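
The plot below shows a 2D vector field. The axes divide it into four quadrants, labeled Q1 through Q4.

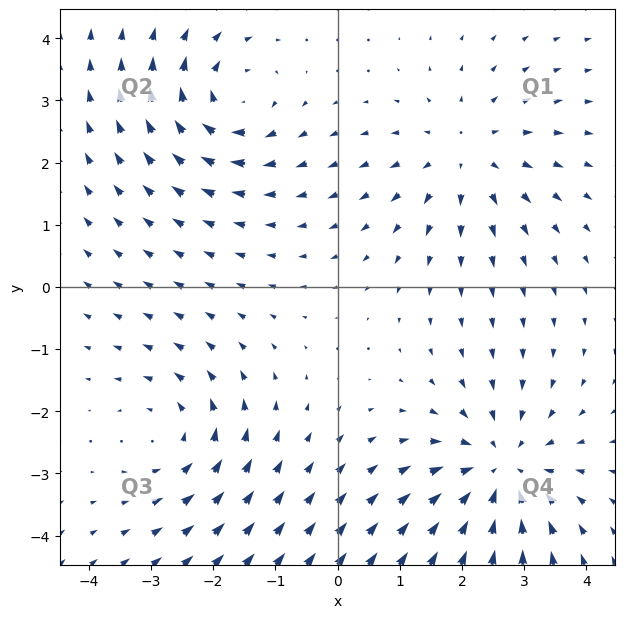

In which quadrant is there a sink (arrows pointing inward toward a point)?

Q4

The sink sits at approximately (2.6, -2.9), which lies in quadrant Q4. The divergence there is about -5, negative as expected for a sink.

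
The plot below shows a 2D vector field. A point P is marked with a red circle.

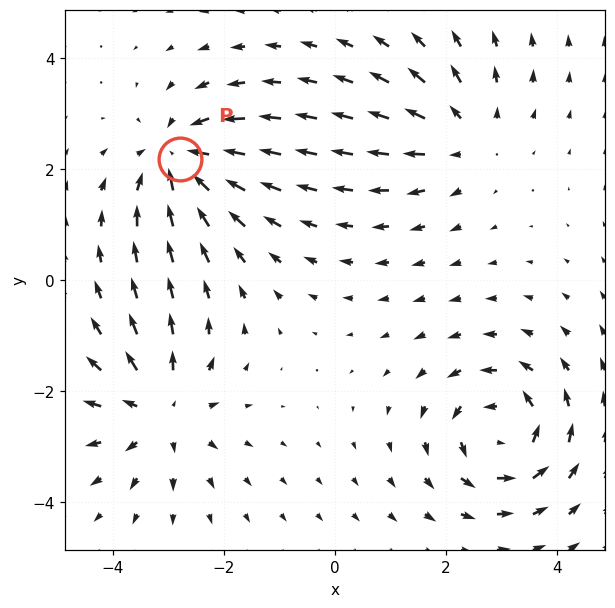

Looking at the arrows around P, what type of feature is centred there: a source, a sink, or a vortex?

At P (-2.8, 2.2) the arrows converge inward. Divergence about -5, curl ≈0 — negative divergence with near-zero curl is a sink.

sink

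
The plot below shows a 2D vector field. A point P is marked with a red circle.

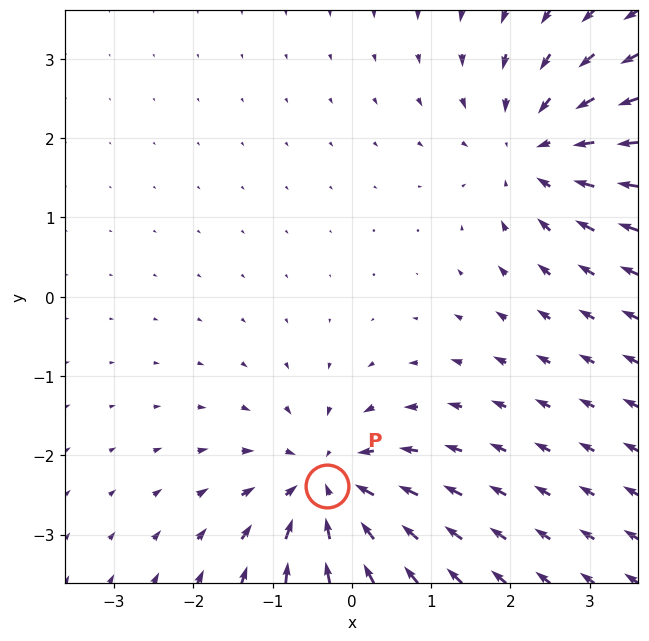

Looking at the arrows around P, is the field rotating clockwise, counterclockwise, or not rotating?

not rotating

Near P at (-0.3, -2.4) the arrows show no circulation. The curl there is ≈0.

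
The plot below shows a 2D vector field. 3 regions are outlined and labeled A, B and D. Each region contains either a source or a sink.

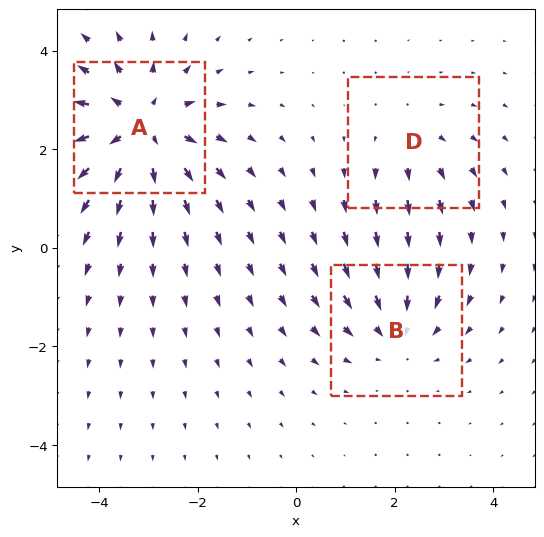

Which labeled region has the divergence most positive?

Divergence at each region's feature centre — A: about +4, B: about -3, D: about +2. Region A is most positive.

A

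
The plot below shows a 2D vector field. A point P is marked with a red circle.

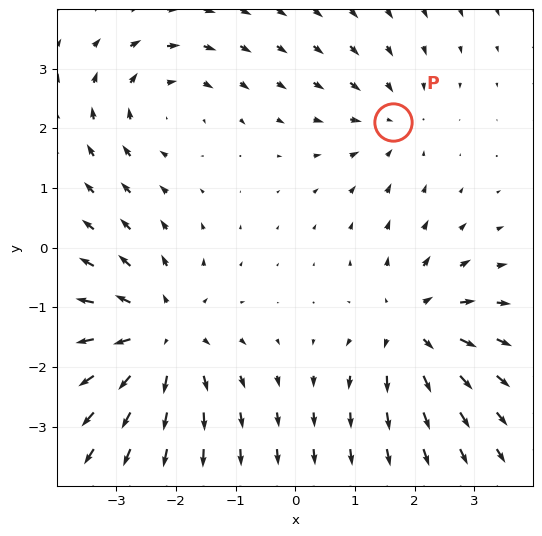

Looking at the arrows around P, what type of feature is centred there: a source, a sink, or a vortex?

At P (1.6, 2.1) the arrows converge inward. Divergence about -3, curl ≈0 — negative divergence with near-zero curl is a sink.

sink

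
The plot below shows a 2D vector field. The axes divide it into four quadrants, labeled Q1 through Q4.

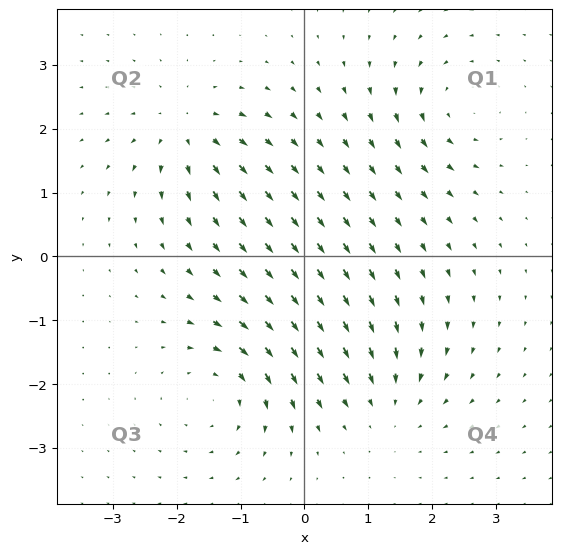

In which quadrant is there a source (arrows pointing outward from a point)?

The source sits at approximately (-1.9, 2.0), which lies in quadrant Q2. The divergence there is about +5, positive as expected for a source.

Q2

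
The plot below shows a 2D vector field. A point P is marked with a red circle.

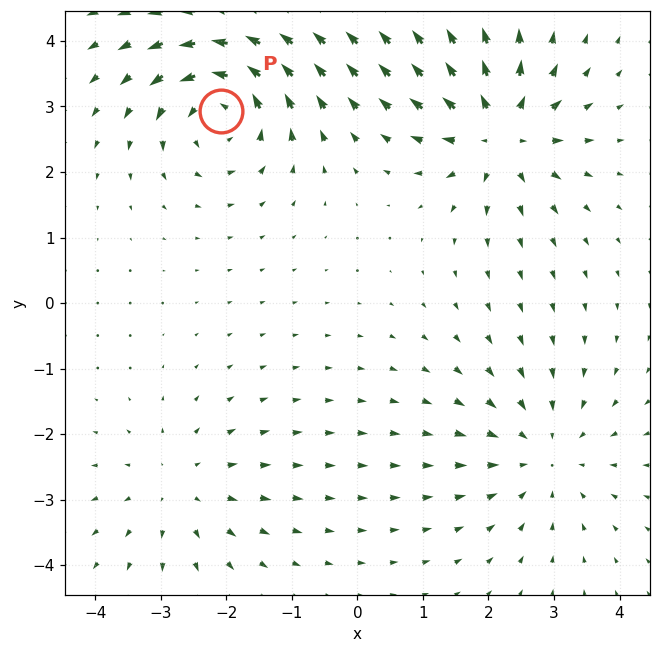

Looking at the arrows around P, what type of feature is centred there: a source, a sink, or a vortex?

vortex

At P (-2.1, 2.9) the arrows circulate counterclockwise. Divergence ≈0, curl about +7 — near-zero divergence with nonzero curl is a vortex.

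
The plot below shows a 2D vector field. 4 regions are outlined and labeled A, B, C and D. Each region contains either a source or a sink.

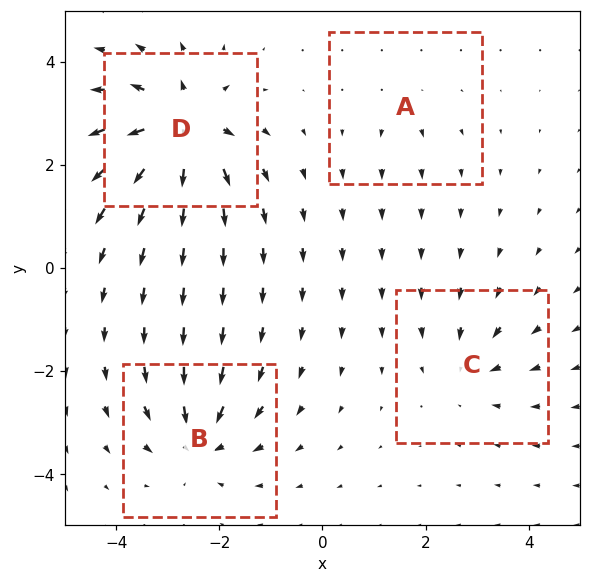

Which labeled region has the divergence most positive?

D

Divergence at each region's feature centre — A: about +2, B: about -6, C: about -4, D: about +9. Region D is most positive.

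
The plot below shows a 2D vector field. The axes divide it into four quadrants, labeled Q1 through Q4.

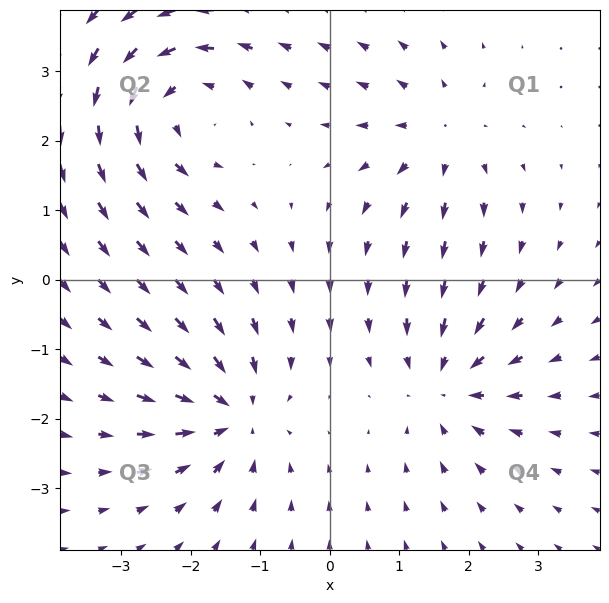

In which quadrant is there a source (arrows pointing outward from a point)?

The source sits at approximately (1.6, 2.1), which lies in quadrant Q1. The divergence there is about +4, positive as expected for a source.

Q1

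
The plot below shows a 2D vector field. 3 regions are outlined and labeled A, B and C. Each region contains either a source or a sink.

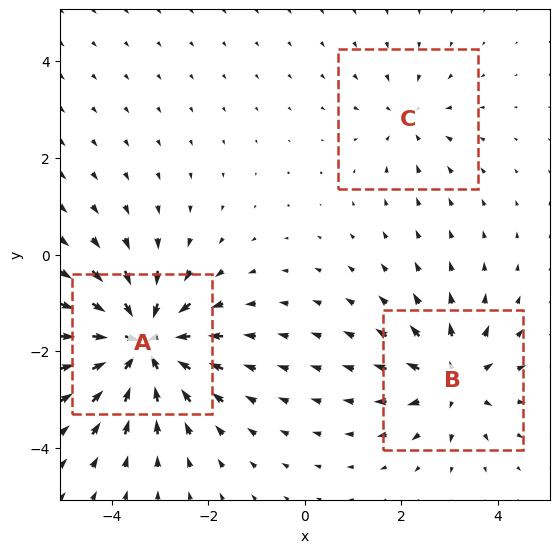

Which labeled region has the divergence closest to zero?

Divergence at each region's feature centre — A: about -6, B: about +4, C: about -2. Region C is closest to zero.

C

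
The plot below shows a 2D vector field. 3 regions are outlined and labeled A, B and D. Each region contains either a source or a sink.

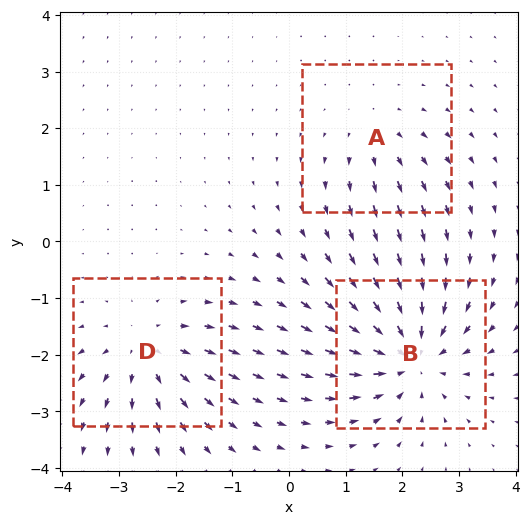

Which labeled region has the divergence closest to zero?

A

Divergence at each region's feature centre — A: about +2, B: about -5, D: about +3. Region A is closest to zero.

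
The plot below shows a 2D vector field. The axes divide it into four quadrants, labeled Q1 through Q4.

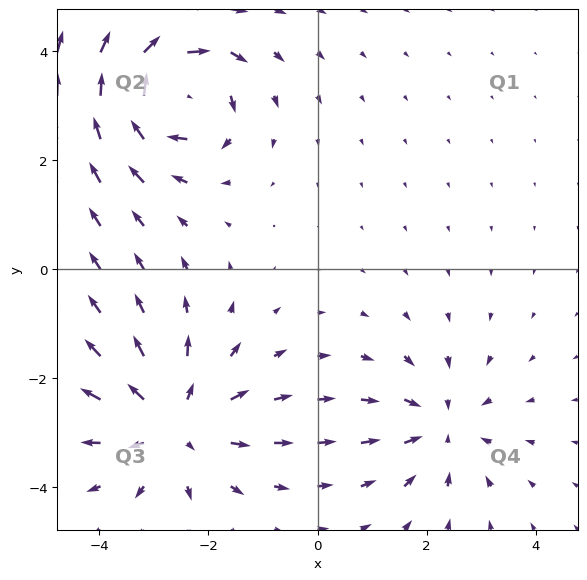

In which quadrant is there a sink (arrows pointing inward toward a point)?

The sink sits at approximately (2.3, -2.9), which lies in quadrant Q4. The divergence there is about -3, negative as expected for a sink.

Q4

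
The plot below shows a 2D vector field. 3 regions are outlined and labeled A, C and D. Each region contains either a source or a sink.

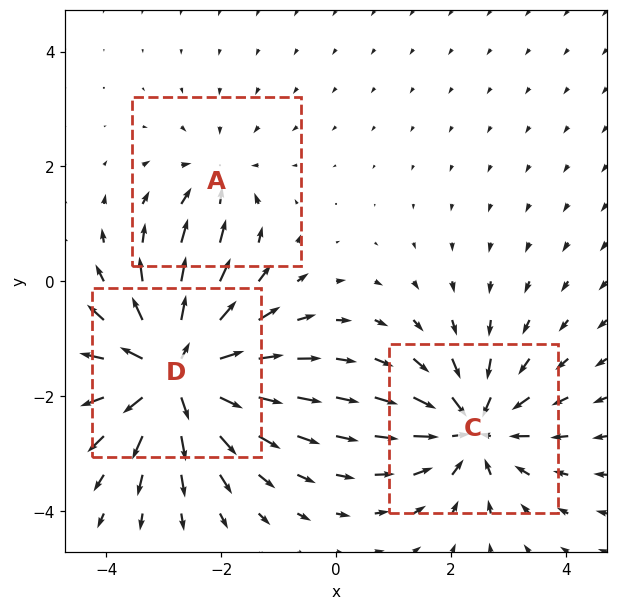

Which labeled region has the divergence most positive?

D

Divergence at each region's feature centre — A: about -2, C: about -4, D: about +5. Region D is most positive.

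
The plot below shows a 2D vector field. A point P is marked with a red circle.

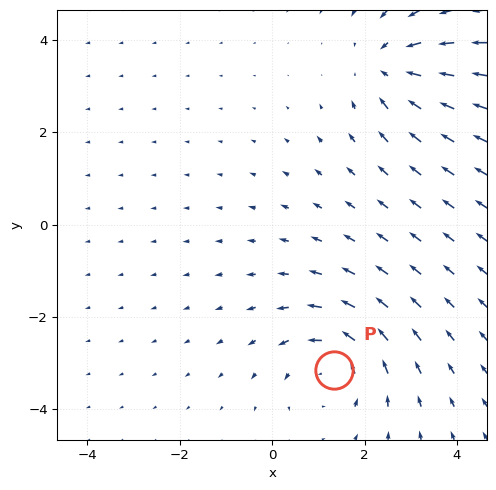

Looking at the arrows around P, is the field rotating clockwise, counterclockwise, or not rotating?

counterclockwise

Near P at (1.3, -3.1) the arrows circulate counterclockwise. The curl (z-component) there is about +4; positive curl means counterclockwise rotation.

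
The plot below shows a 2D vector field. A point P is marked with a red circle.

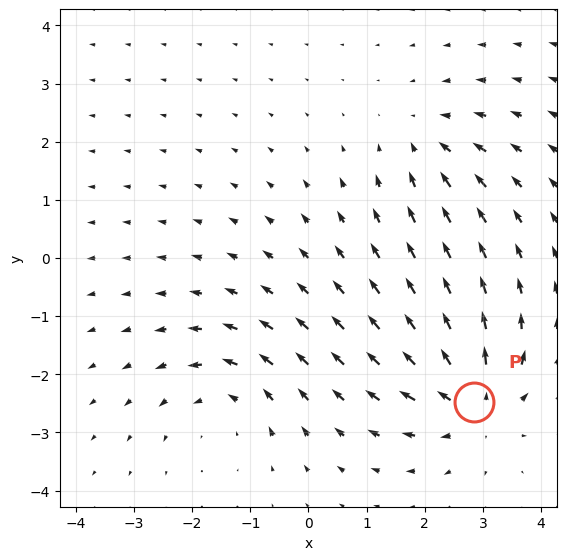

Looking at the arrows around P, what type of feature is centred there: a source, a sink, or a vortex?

source

At P (2.8, -2.5) the arrows spread outward. Divergence about +5, curl ≈0 — positive divergence with near-zero curl is a source.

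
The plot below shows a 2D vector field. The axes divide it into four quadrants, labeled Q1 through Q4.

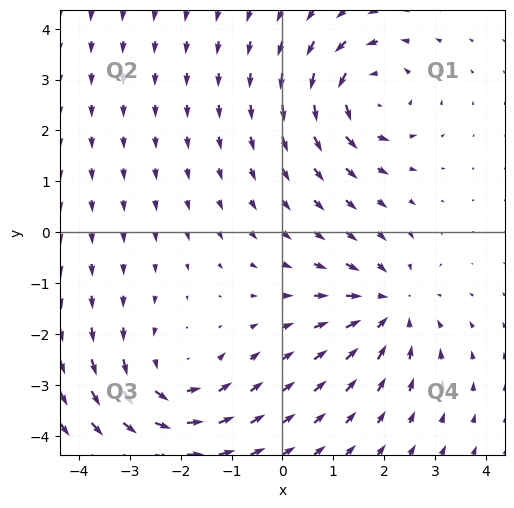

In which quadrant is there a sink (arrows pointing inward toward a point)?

The sink sits at approximately (2.1, -1.5), which lies in quadrant Q4. The divergence there is about -4, negative as expected for a sink.

Q4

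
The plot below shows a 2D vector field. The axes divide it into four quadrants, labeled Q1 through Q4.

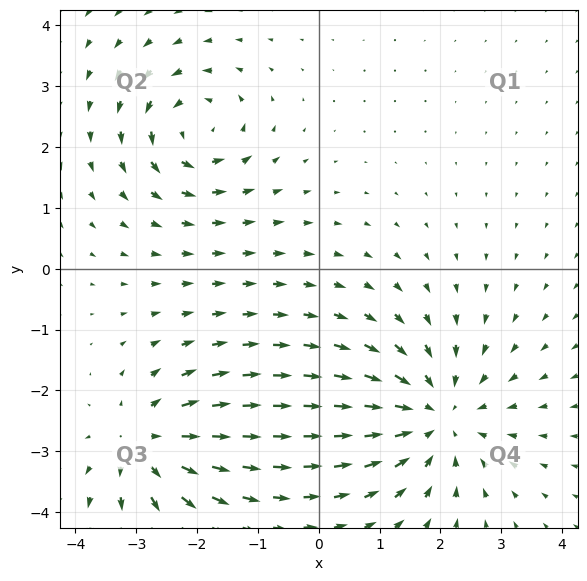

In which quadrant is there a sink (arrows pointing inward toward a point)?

The sink sits at approximately (1.9, -2.4), which lies in quadrant Q4. The divergence there is about -3, negative as expected for a sink.

Q4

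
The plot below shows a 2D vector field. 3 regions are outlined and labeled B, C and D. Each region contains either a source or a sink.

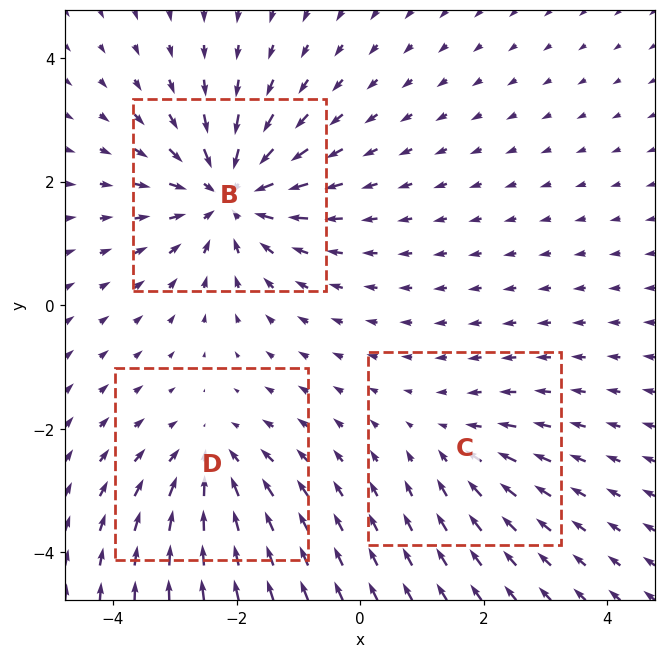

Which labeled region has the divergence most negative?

B

Divergence at each region's feature centre — B: about -5, C: about -2, D: about -3. Region B is most negative.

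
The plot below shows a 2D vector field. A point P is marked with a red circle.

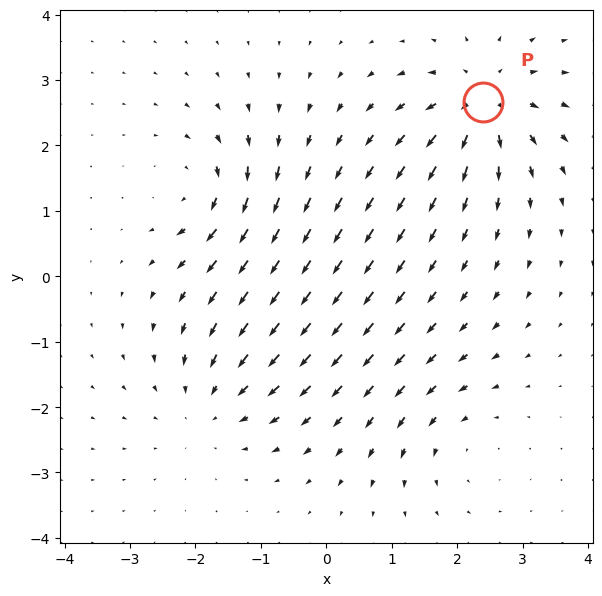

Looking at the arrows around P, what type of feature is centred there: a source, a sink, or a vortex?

At P (2.4, 2.7) the arrows spread outward. Divergence about +7, curl ≈0 — positive divergence with near-zero curl is a source.

source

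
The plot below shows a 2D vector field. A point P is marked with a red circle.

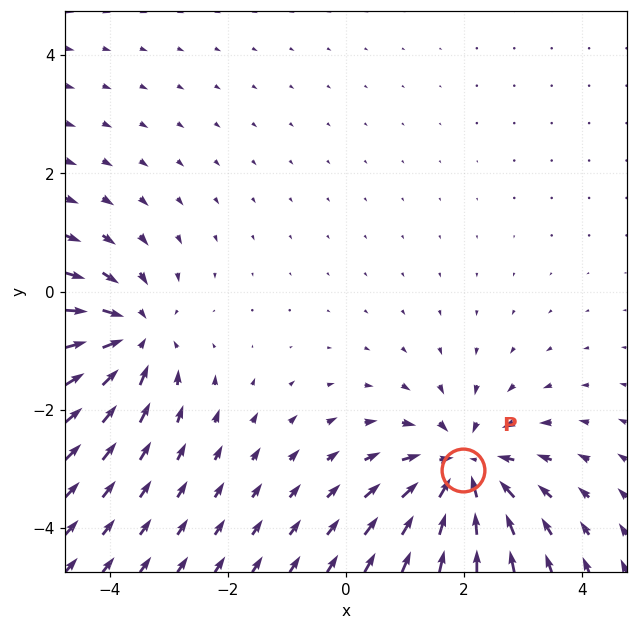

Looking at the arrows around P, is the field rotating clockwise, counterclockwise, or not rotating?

not rotating

Near P at (2.0, -3.0) the arrows show no circulation. The curl there is ≈0.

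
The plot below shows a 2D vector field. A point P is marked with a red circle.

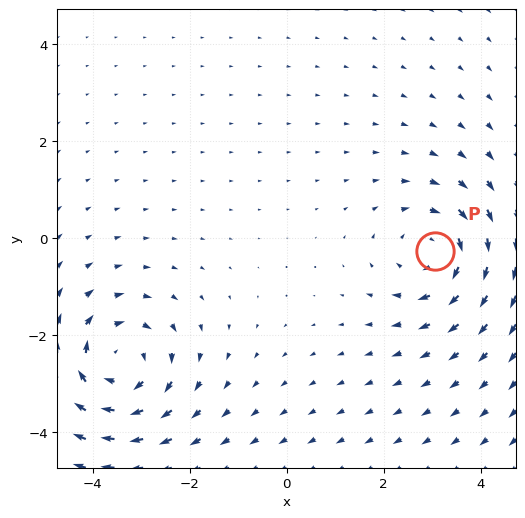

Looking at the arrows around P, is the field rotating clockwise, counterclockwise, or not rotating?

clockwise

Near P at (3.1, -0.3) the arrows circulate clockwise. The curl (z-component) there is about -4; negative curl means clockwise rotation.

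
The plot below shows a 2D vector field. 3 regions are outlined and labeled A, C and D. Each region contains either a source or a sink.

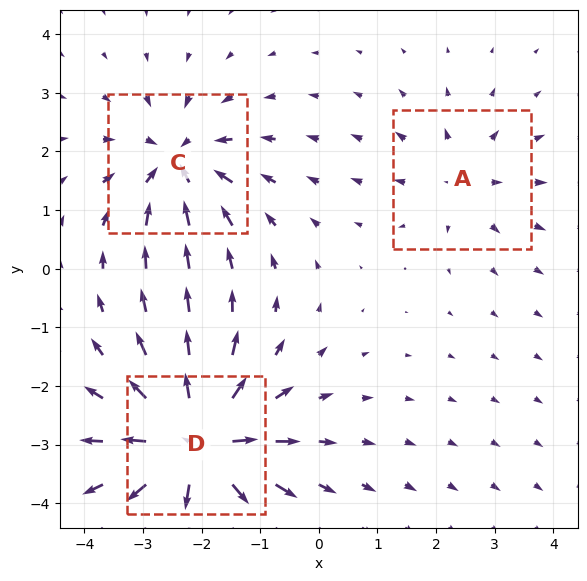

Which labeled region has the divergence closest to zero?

A

Divergence at each region's feature centre — A: about +2, C: about -4, D: about +6. Region A is closest to zero.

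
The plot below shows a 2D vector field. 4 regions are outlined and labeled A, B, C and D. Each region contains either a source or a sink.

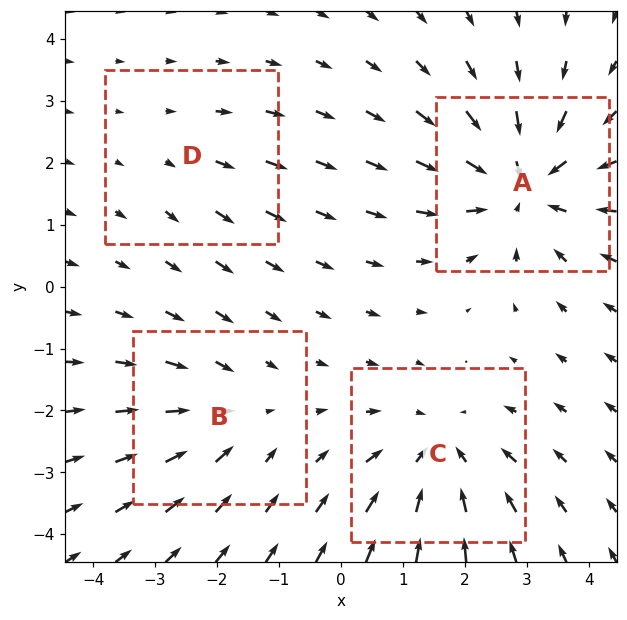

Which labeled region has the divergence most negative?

Divergence at each region's feature centre — A: about -6, B: about -3, C: about -4, D: about +2. Region A is most negative.

A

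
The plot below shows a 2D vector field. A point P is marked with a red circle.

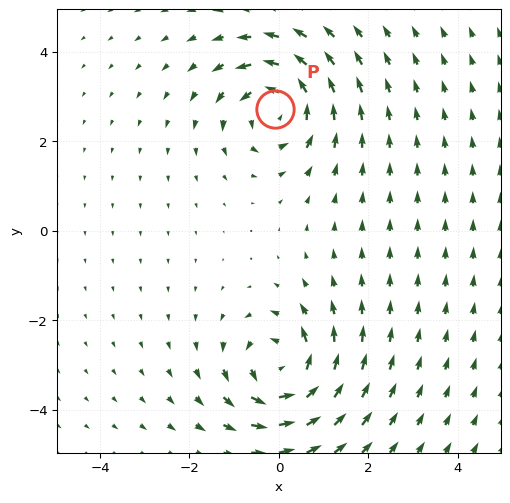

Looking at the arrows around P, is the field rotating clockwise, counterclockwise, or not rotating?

counterclockwise

Near P at (-0.1, 2.7) the arrows circulate counterclockwise. The curl (z-component) there is about +5; positive curl means counterclockwise rotation.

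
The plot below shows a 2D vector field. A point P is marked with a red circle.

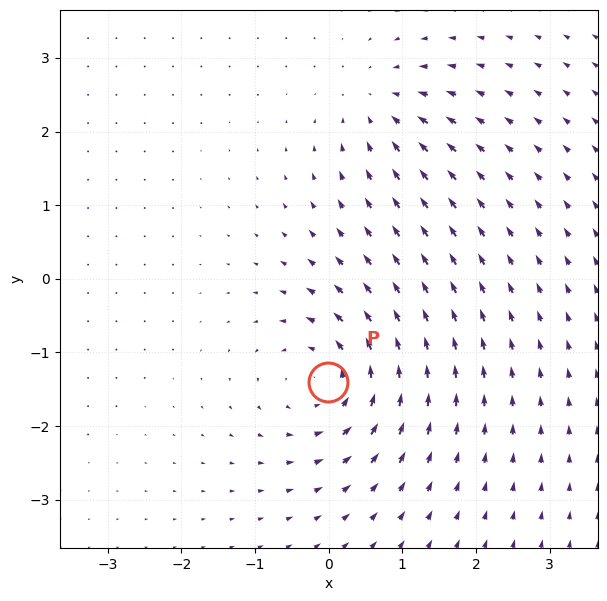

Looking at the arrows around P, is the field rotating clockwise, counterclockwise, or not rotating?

Near P at (-0.0, -1.4) the arrows circulate counterclockwise. The curl (z-component) there is about +5; positive curl means counterclockwise rotation.

counterclockwise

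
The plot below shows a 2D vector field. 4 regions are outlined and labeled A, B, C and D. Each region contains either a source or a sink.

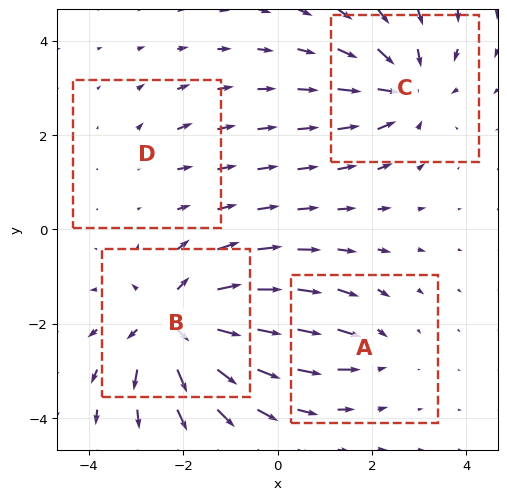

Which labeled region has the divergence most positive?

B

Divergence at each region's feature centre — A: about -3, B: about +7, C: about -5, D: about +2. Region B is most positive.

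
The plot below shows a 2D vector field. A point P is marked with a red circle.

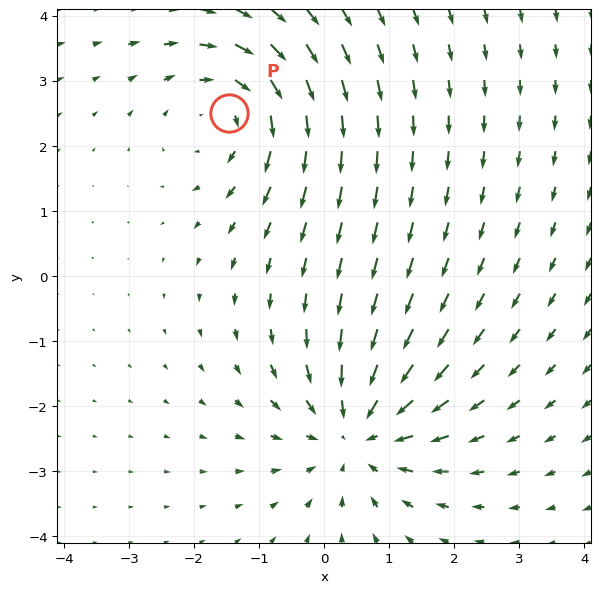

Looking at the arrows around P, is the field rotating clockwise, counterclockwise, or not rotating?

Near P at (-1.5, 2.5) the arrows circulate clockwise. The curl (z-component) there is about -4; negative curl means clockwise rotation.

clockwise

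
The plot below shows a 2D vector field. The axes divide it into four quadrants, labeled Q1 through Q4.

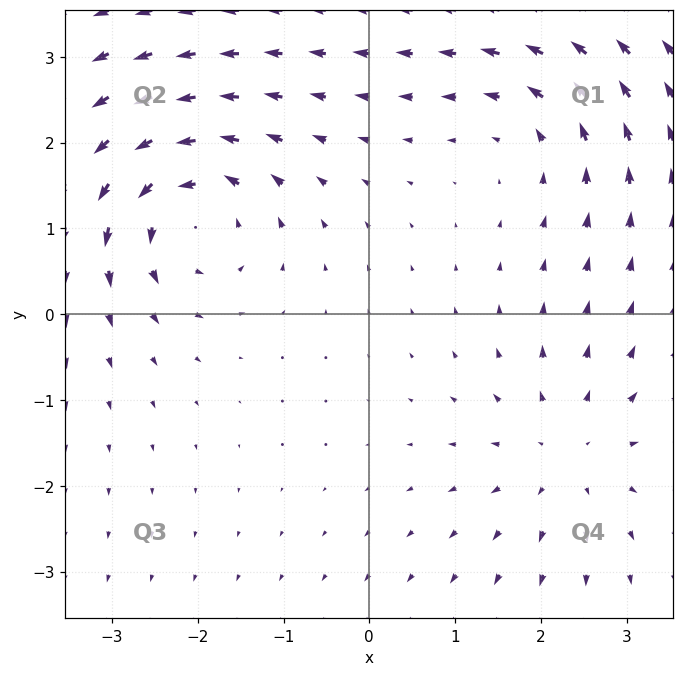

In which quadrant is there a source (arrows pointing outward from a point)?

The source sits at approximately (2.3, -1.6), which lies in quadrant Q4. The divergence there is about +3, positive as expected for a source.

Q4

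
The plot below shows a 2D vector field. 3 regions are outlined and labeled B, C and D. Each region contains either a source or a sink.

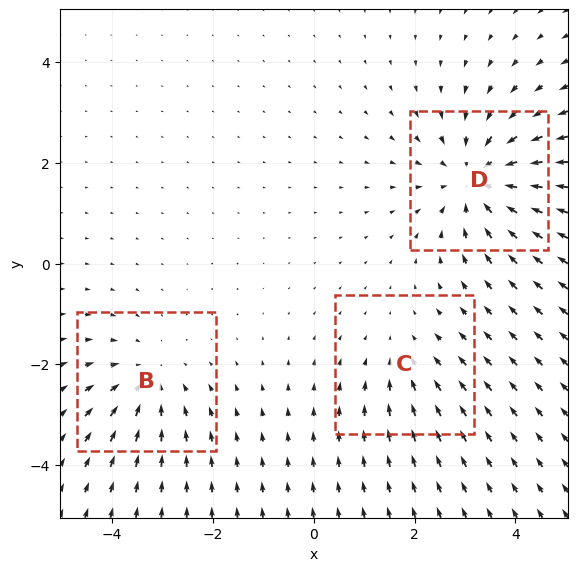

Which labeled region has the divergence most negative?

D

Divergence at each region's feature centre — B: about -3, C: about -2, D: about -4. Region D is most negative.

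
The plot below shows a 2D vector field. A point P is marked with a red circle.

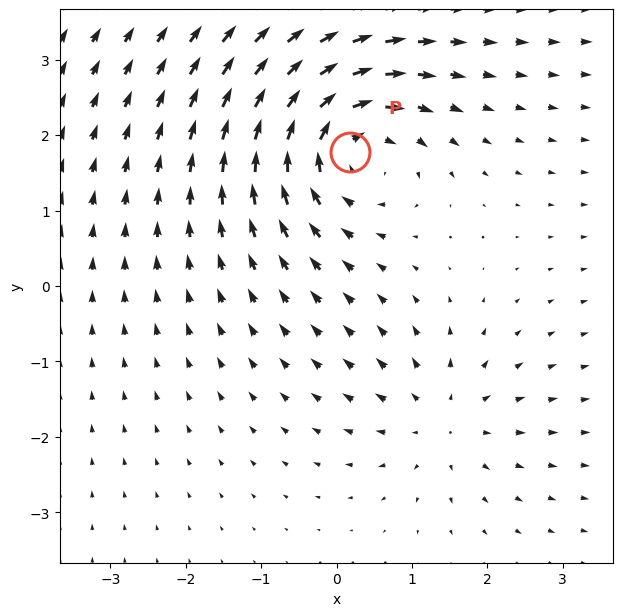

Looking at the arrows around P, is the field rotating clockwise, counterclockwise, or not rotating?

clockwise

Near P at (0.2, 1.8) the arrows circulate clockwise. The curl (z-component) there is about -5; negative curl means clockwise rotation.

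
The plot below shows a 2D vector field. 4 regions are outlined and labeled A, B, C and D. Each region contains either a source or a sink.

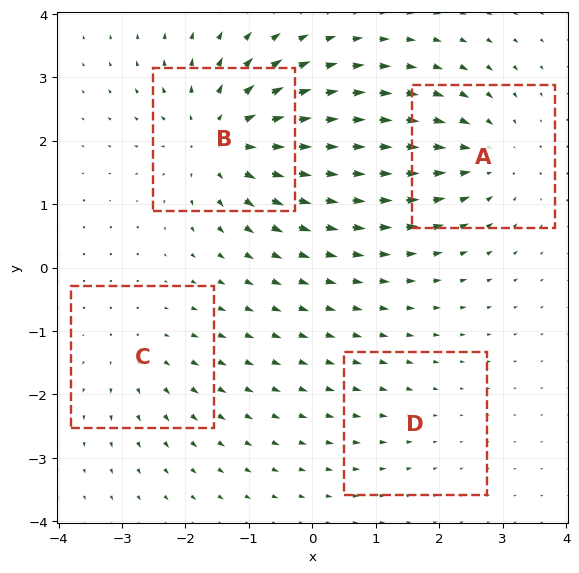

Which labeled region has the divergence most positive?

Divergence at each region's feature centre — A: about -5, B: about +7, C: about +3, D: about -2. Region B is most positive.

B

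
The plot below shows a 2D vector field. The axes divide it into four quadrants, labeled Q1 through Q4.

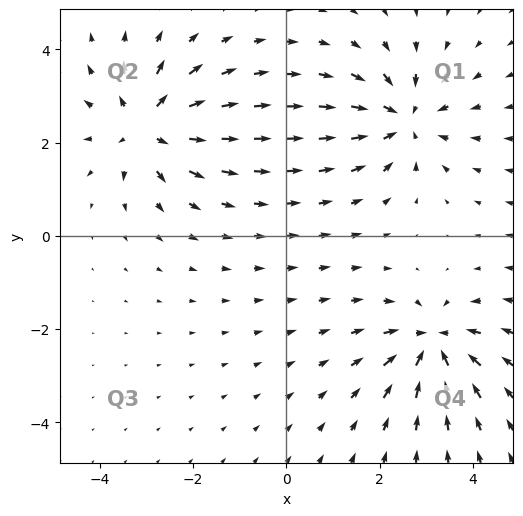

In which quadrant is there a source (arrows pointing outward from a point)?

The source sits at approximately (-3.0, 2.3), which lies in quadrant Q2. The divergence there is about +6, positive as expected for a source.

Q2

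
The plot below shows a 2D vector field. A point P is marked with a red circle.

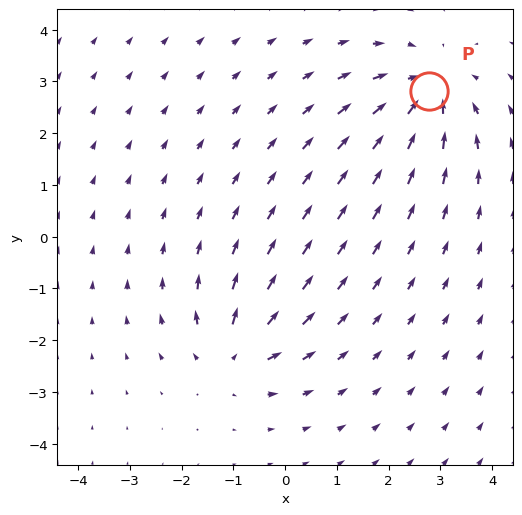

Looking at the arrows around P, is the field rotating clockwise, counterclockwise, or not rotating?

not rotating

Near P at (2.8, 2.8) the arrows show no circulation. The curl there is ≈0.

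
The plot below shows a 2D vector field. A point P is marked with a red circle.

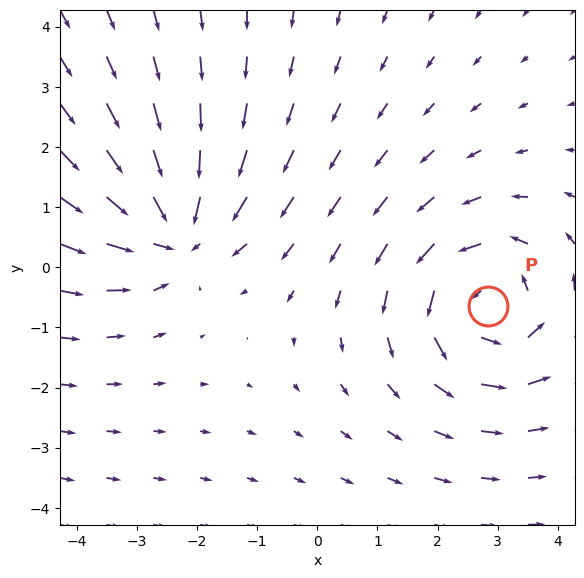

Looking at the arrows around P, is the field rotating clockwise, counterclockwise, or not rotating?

Near P at (2.8, -0.7) the arrows circulate counterclockwise. The curl (z-component) there is about +3; positive curl means counterclockwise rotation.

counterclockwise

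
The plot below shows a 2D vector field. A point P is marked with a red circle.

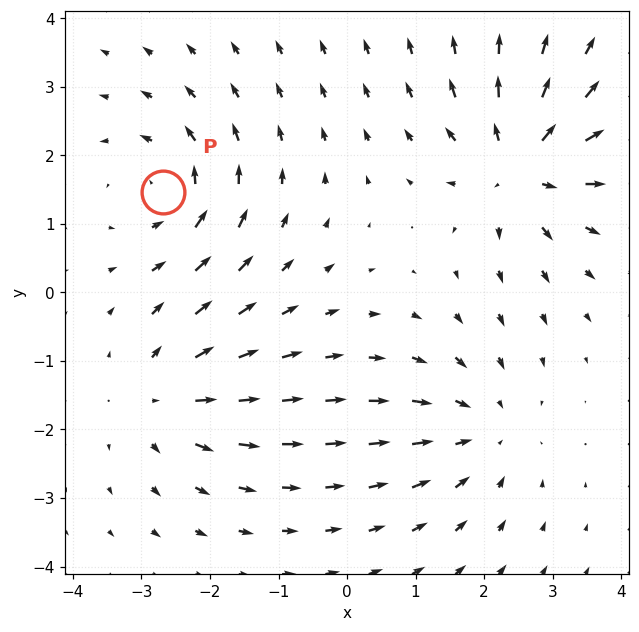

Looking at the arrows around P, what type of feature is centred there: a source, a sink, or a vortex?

At P (-2.7, 1.5) the arrows circulate counterclockwise. Divergence ≈0, curl about +4 — near-zero divergence with nonzero curl is a vortex.

vortex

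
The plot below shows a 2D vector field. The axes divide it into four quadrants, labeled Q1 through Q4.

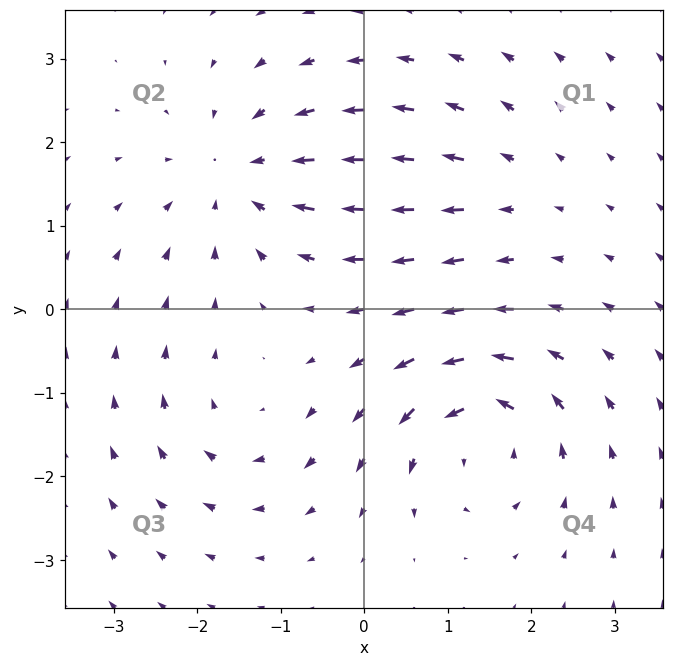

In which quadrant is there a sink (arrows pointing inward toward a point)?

The sink sits at approximately (-1.5, 1.6), which lies in quadrant Q2. The divergence there is about -4, negative as expected for a sink.

Q2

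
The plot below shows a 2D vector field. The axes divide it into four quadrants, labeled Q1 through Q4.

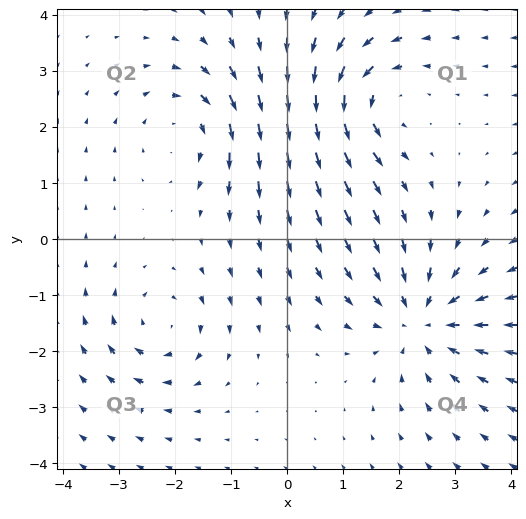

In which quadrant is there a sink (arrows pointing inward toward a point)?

Q4

The sink sits at approximately (2.4, -1.4), which lies in quadrant Q4. The divergence there is about -4, negative as expected for a sink.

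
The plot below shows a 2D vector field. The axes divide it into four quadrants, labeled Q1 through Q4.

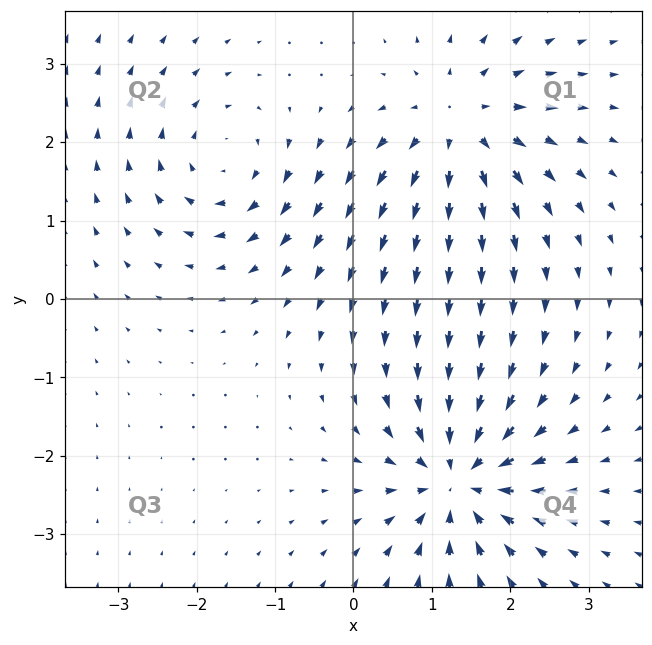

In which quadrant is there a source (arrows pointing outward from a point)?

Q1

The source sits at approximately (1.3, 2.2), which lies in quadrant Q1. The divergence there is about +5, positive as expected for a source.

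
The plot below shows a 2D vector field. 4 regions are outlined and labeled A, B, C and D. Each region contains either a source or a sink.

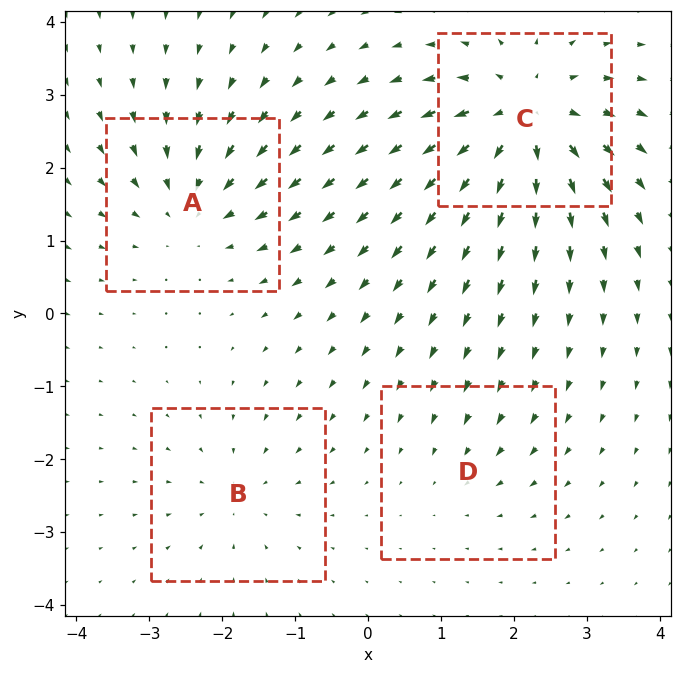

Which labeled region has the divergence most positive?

C

Divergence at each region's feature centre — A: about -5, B: about -3, C: about +8, D: about -2. Region C is most positive.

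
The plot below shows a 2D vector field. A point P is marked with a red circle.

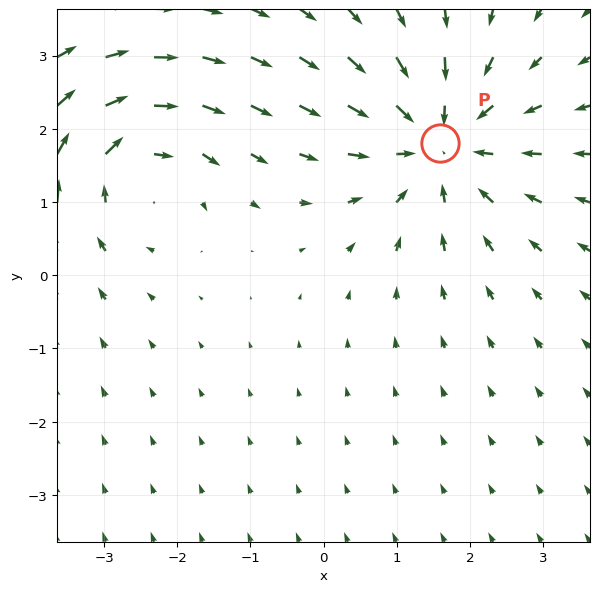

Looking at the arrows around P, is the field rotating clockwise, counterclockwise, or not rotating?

not rotating

Near P at (1.6, 1.8) the arrows show no circulation. The curl there is ≈0.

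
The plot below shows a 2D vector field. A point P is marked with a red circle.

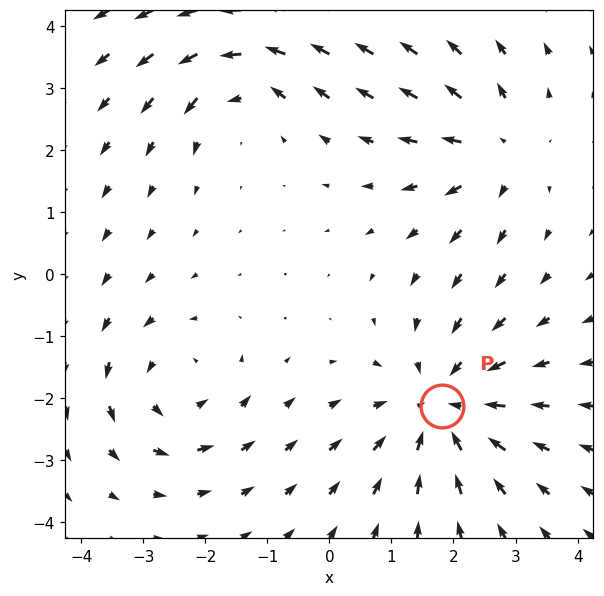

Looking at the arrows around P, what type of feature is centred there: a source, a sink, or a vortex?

sink

At P (1.8, -2.1) the arrows converge inward. Divergence about -4, curl ≈0 — negative divergence with near-zero curl is a sink.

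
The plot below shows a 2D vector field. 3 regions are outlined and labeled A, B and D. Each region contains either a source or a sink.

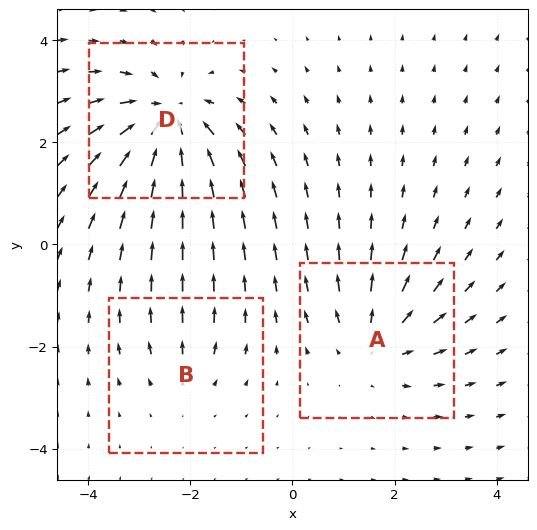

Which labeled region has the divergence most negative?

Divergence at each region's feature centre — A: about +3, B: about +2, D: about -5. Region D is most negative.

D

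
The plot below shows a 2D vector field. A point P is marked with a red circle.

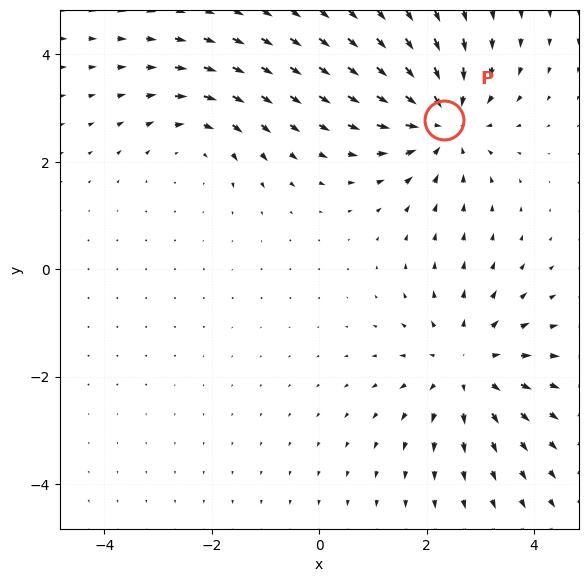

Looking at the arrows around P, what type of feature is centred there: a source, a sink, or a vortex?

sink

At P (2.3, 2.8) the arrows converge inward. Divergence about -4, curl ≈0 — negative divergence with near-zero curl is a sink.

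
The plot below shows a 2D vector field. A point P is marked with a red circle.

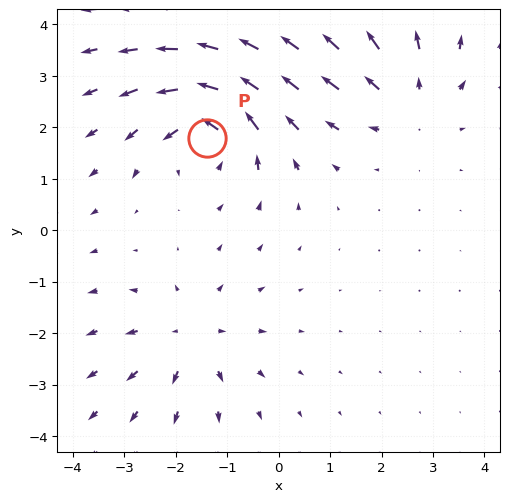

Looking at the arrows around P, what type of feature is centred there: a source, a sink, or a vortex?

vortex

At P (-1.4, 1.8) the arrows circulate counterclockwise. Divergence ≈0, curl about +6 — near-zero divergence with nonzero curl is a vortex.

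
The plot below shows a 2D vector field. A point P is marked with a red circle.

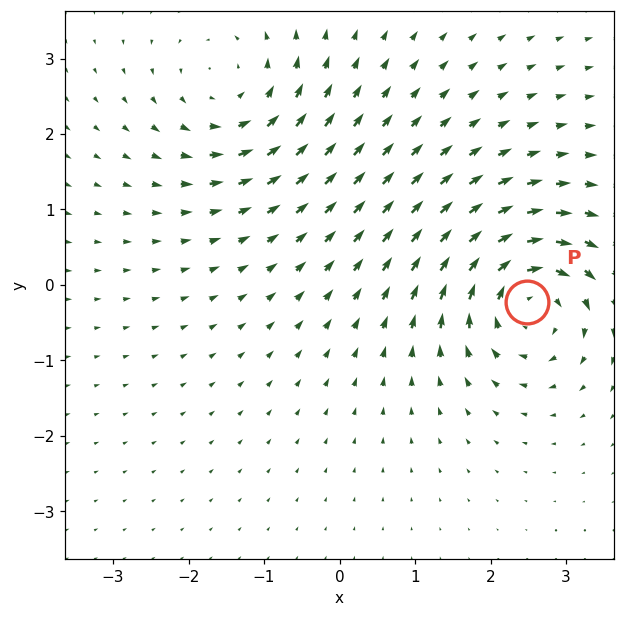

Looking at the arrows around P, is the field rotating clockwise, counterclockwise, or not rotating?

clockwise

Near P at (2.5, -0.2) the arrows circulate clockwise. The curl (z-component) there is about -6; negative curl means clockwise rotation.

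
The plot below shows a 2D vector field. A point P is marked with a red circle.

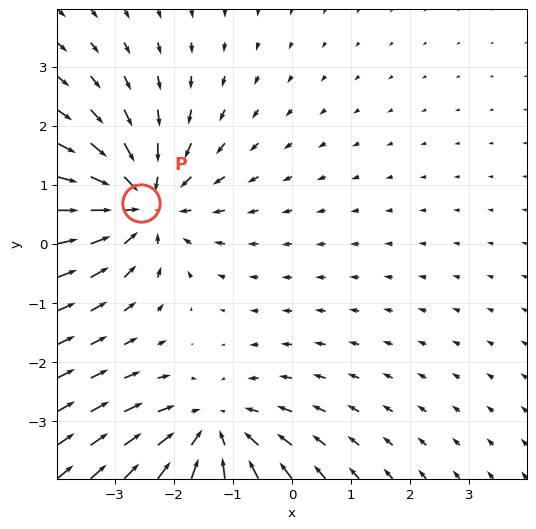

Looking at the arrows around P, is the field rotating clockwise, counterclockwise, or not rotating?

not rotating

Near P at (-2.6, 0.7) the arrows show no circulation. The curl there is ≈0.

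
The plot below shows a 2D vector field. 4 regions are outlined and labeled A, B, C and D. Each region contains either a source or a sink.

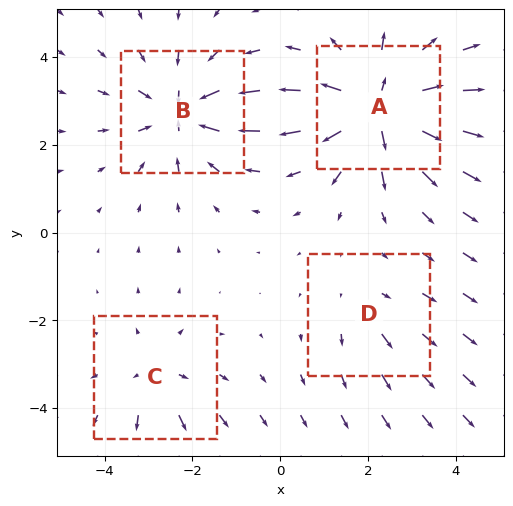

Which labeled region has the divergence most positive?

A

Divergence at each region's feature centre — A: about +6, B: about -5, C: about +3, D: about +2. Region A is most positive.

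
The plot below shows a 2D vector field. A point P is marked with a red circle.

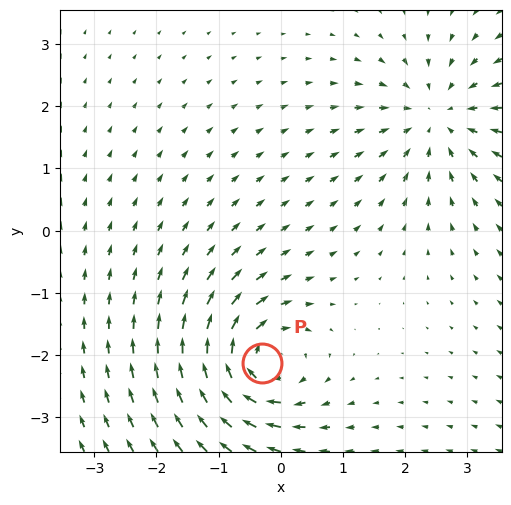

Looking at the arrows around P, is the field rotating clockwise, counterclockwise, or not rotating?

clockwise

Near P at (-0.3, -2.1) the arrows circulate clockwise. The curl (z-component) there is about -4; negative curl means clockwise rotation.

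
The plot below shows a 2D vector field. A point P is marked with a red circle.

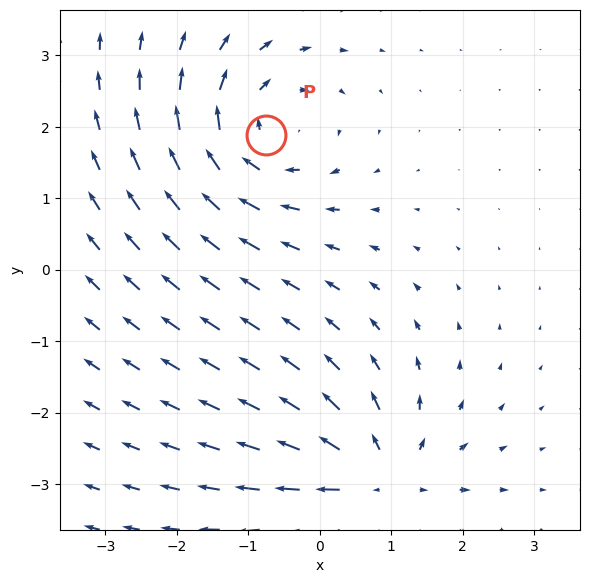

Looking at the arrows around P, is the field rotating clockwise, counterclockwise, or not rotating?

clockwise

Near P at (-0.7, 1.9) the arrows circulate clockwise. The curl (z-component) there is about -4; negative curl means clockwise rotation.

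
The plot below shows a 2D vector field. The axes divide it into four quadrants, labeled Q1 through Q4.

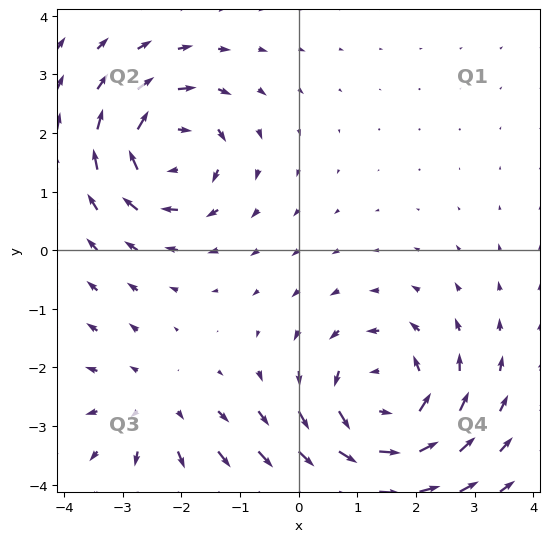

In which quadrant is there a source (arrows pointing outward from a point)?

Q3

The source sits at approximately (-2.4, -2.7), which lies in quadrant Q3. The divergence there is about +3, positive as expected for a source.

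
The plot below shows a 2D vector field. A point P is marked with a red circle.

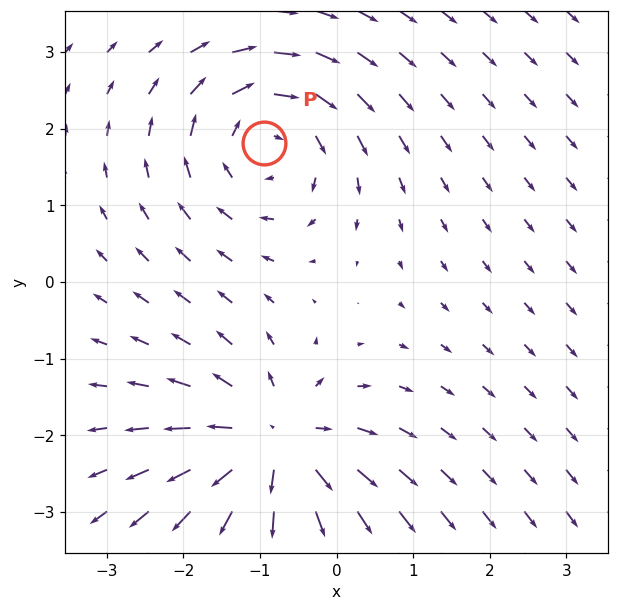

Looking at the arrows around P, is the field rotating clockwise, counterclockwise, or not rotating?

Near P at (-0.9, 1.8) the arrows circulate clockwise. The curl (z-component) there is about -4; negative curl means clockwise rotation.

clockwise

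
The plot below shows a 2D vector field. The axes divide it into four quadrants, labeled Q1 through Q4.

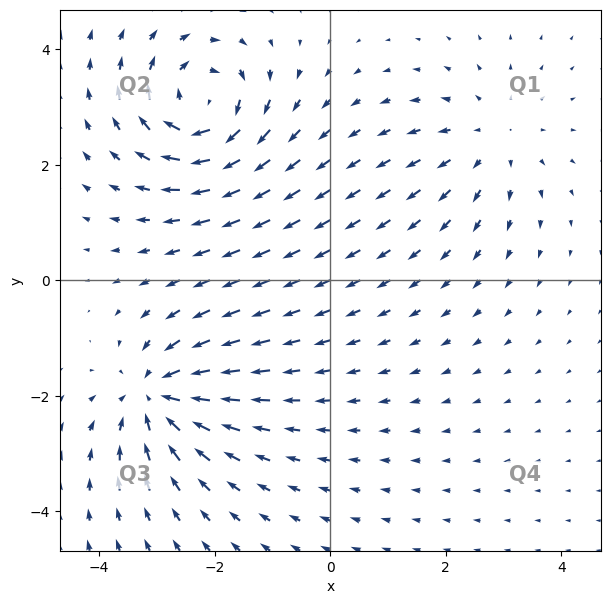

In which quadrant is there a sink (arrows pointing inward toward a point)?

Q3

The sink sits at approximately (-3.0, -2.0), which lies in quadrant Q3. The divergence there is about -5, negative as expected for a sink.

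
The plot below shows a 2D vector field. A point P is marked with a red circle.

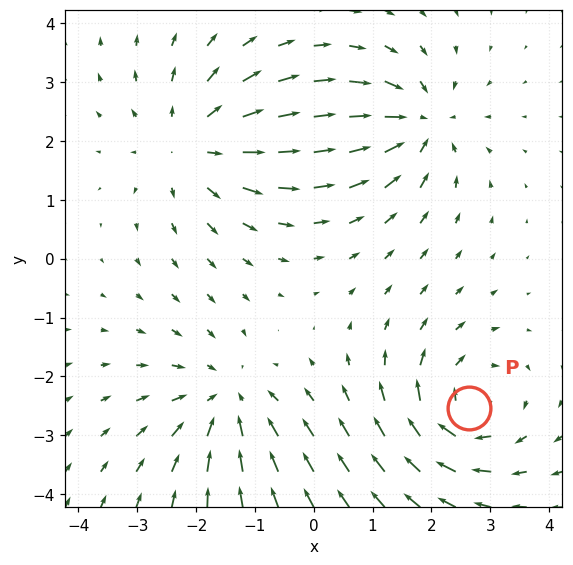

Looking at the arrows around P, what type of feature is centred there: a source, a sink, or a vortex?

vortex

At P (2.6, -2.5) the arrows circulate clockwise. Divergence ≈0, curl about -5 — near-zero divergence with nonzero curl is a vortex.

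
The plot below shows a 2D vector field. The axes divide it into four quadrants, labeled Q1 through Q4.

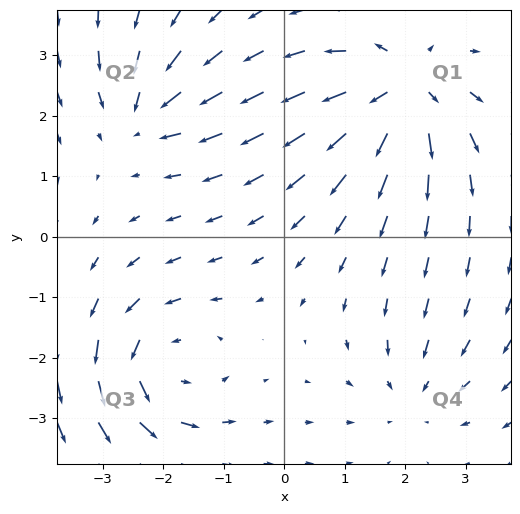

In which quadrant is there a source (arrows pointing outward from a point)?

The source sits at approximately (2.0, 2.4), which lies in quadrant Q1. The divergence there is about +5, positive as expected for a source.

Q1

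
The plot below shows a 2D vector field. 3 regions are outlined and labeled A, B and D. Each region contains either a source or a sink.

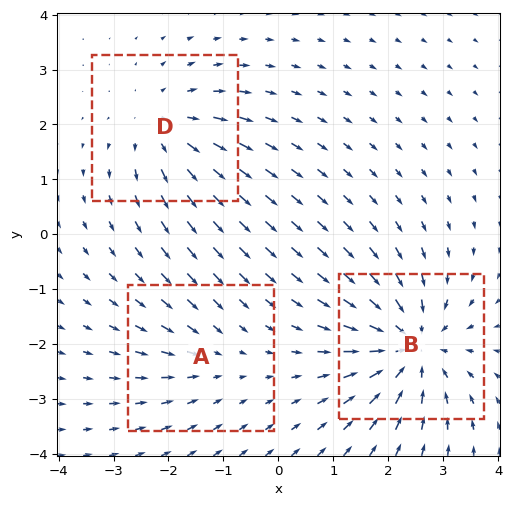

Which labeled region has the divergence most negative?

Divergence at each region's feature centre — A: about -2, B: about -5, D: about +3. Region B is most negative.

B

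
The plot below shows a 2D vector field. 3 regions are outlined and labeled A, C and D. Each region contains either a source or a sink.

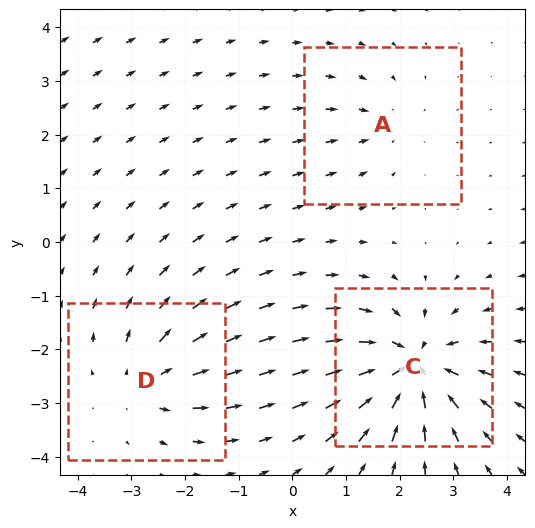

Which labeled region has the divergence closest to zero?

A

Divergence at each region's feature centre — A: about -2, C: about -6, D: about +4. Region A is closest to zero.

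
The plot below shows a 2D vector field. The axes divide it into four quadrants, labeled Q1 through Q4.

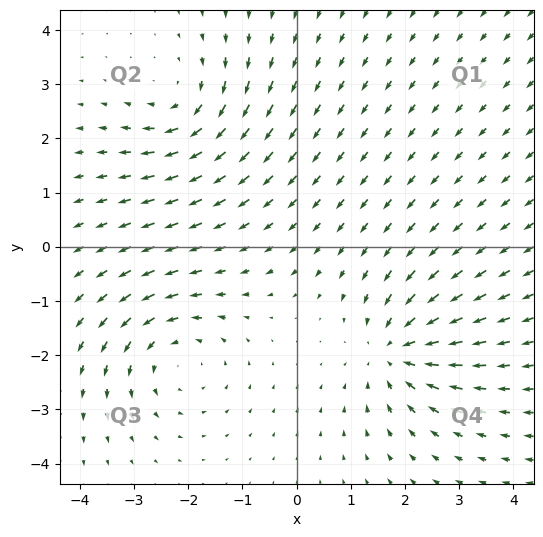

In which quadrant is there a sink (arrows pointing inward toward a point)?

The sink sits at approximately (1.8, -1.9), which lies in quadrant Q4. The divergence there is about -4, negative as expected for a sink.

Q4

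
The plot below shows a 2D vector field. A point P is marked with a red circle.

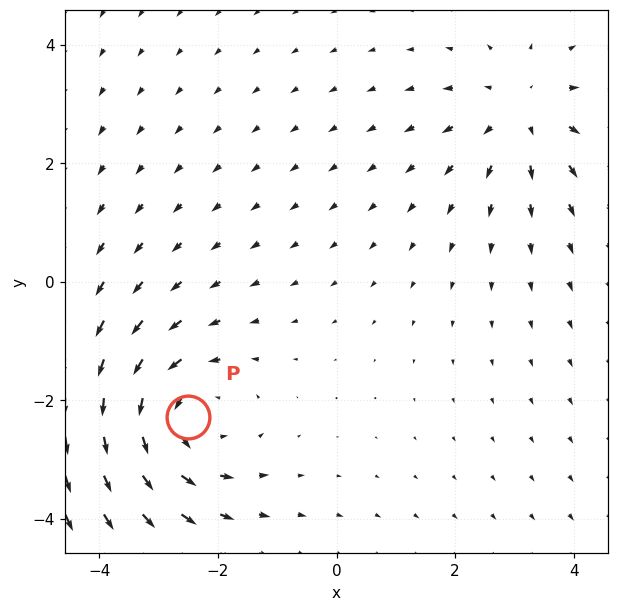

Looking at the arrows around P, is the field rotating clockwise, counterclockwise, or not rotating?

Near P at (-2.5, -2.3) the arrows circulate counterclockwise. The curl (z-component) there is about +4; positive curl means counterclockwise rotation.

counterclockwise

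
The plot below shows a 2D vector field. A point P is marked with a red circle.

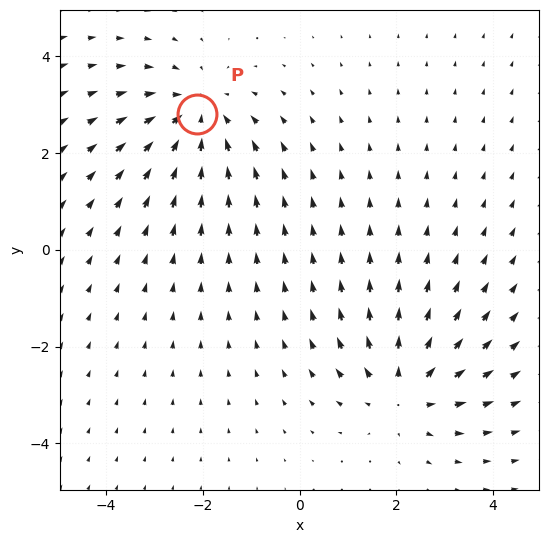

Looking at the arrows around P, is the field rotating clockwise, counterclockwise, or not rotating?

Near P at (-2.1, 2.8) the arrows show no circulation. The curl there is ≈0.

not rotating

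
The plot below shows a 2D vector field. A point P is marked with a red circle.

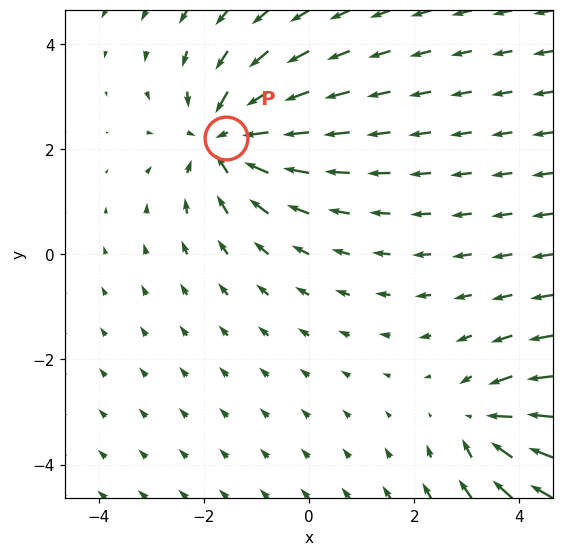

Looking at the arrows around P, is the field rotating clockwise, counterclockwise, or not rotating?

not rotating

Near P at (-1.6, 2.2) the arrows show no circulation. The curl there is ≈0.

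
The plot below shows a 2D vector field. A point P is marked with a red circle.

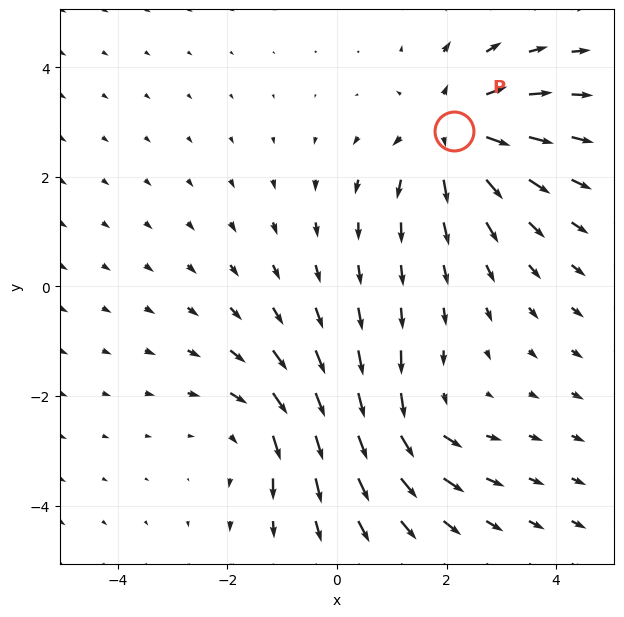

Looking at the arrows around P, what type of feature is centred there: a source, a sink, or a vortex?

source

At P (2.1, 2.8) the arrows spread outward. Divergence about +4, curl ≈0 — positive divergence with near-zero curl is a source.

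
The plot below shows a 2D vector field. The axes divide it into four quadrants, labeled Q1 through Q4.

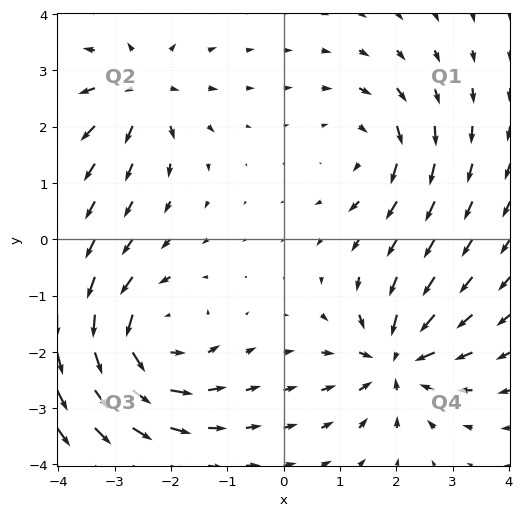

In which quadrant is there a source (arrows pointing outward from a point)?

Q2

The source sits at approximately (-2.5, 2.6), which lies in quadrant Q2. The divergence there is about +5, positive as expected for a source.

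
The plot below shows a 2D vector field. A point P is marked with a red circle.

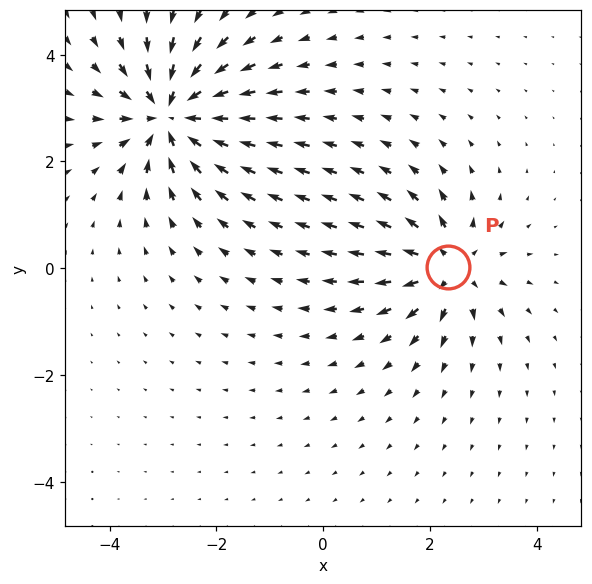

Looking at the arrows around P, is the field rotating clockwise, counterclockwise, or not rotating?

not rotating

Near P at (2.3, 0.0) the arrows show no circulation. The curl there is ≈0.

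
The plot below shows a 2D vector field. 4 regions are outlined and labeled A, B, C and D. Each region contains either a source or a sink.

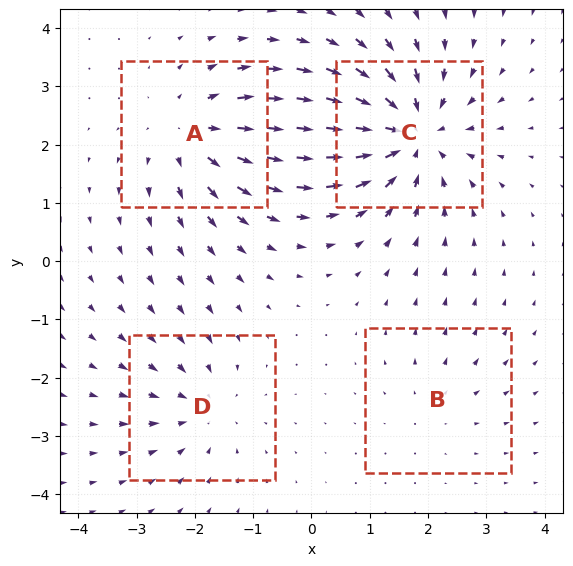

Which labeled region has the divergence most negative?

C

Divergence at each region's feature centre — A: about +5, B: about +2, C: about -7, D: about -3. Region C is most negative.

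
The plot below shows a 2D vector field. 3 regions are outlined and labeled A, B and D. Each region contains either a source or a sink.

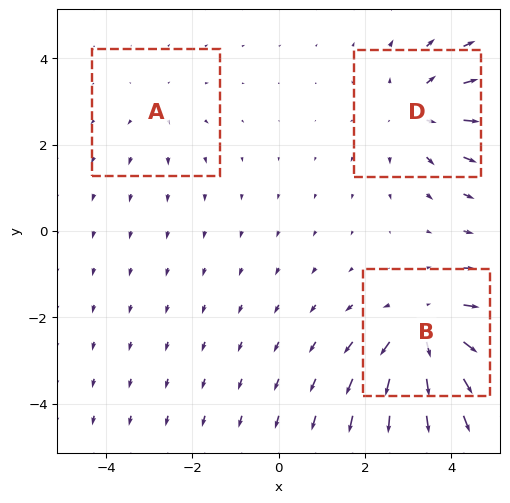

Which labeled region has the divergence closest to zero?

Divergence at each region's feature centre — A: about +2, B: about +4, D: about +3. Region A is closest to zero.

A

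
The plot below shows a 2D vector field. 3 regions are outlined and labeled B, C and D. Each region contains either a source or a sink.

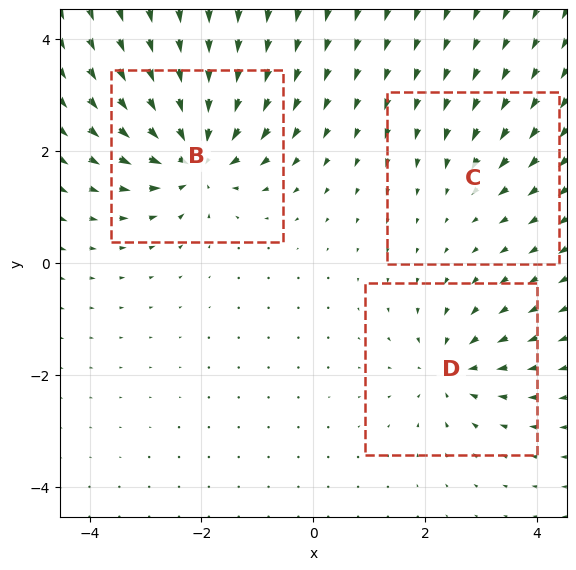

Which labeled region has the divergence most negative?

Divergence at each region's feature centre — B: about -7, C: about -2, D: about -4. Region B is most negative.

B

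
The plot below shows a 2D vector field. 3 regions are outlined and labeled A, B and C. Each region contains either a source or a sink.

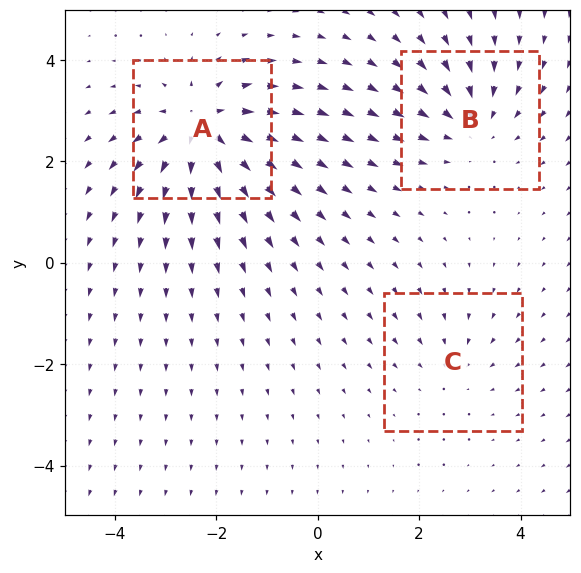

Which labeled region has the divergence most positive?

Divergence at each region's feature centre — A: about +5, B: about -4, C: about -2. Region A is most positive.

A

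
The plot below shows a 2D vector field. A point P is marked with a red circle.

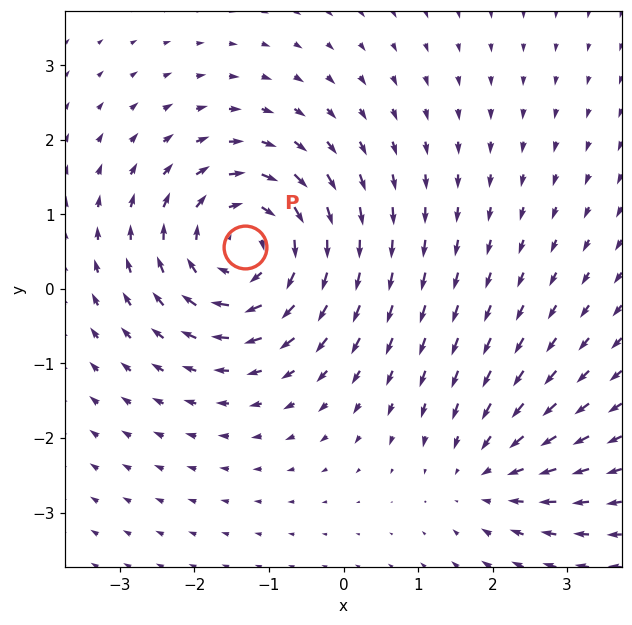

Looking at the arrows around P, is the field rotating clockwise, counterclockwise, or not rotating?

Near P at (-1.3, 0.6) the arrows circulate clockwise. The curl (z-component) there is about -5; negative curl means clockwise rotation.

clockwise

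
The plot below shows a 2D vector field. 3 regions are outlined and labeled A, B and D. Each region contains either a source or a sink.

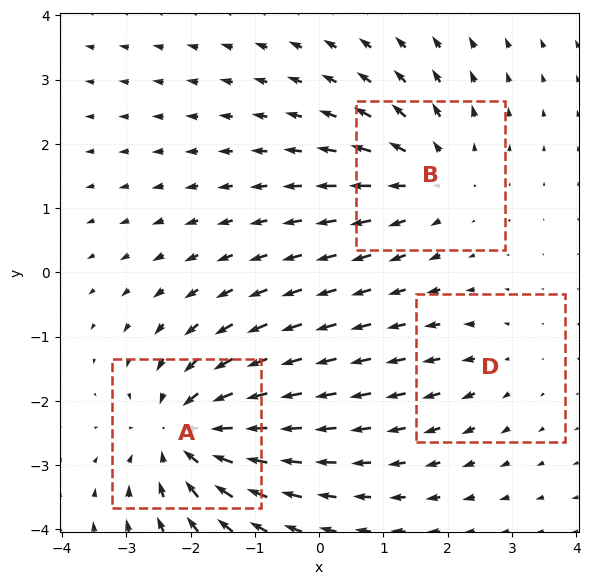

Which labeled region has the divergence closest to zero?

Divergence at each region's feature centre — A: about -5, B: about +3, D: about +2. Region D is closest to zero.

D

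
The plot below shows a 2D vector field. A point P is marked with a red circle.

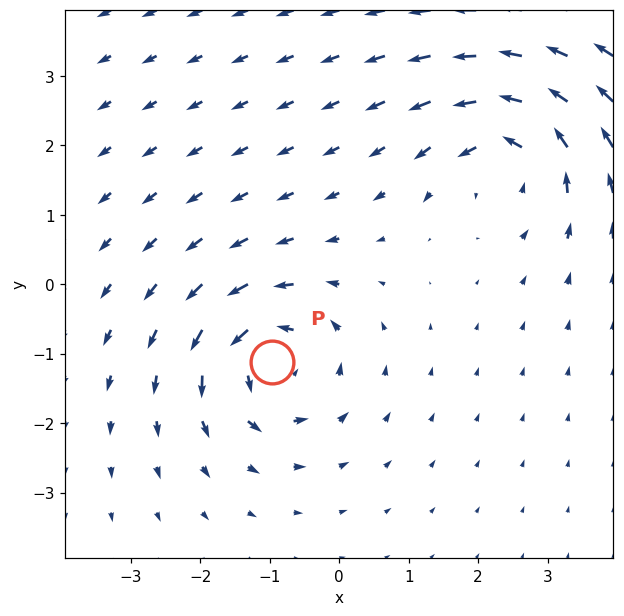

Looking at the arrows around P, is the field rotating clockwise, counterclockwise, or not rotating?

Near P at (-1.0, -1.1) the arrows circulate counterclockwise. The curl (z-component) there is about +6; positive curl means counterclockwise rotation.

counterclockwise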